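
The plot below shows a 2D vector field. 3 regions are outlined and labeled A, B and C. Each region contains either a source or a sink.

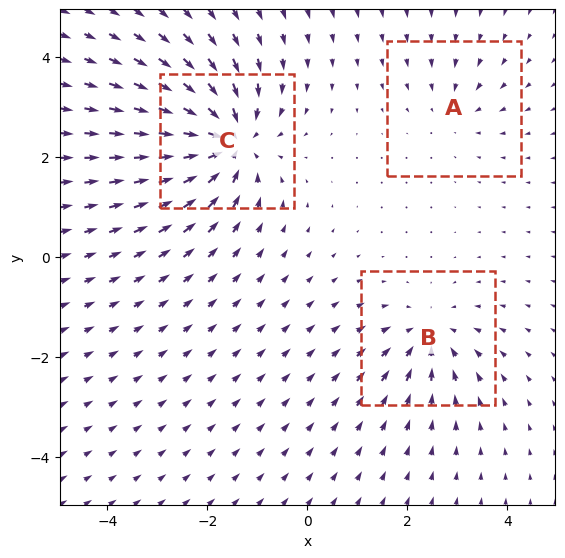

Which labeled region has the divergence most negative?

Divergence at each region's feature centre — A: about -2, B: about -3, C: about -6. Region C is most negative.

C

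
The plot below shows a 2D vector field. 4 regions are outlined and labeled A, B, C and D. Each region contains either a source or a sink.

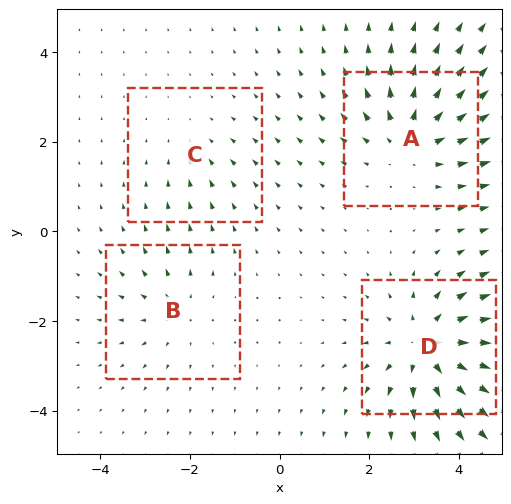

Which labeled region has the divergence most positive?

D

Divergence at each region's feature centre — A: about +5, B: about +3, C: about -2, D: about +6. Region D is most positive.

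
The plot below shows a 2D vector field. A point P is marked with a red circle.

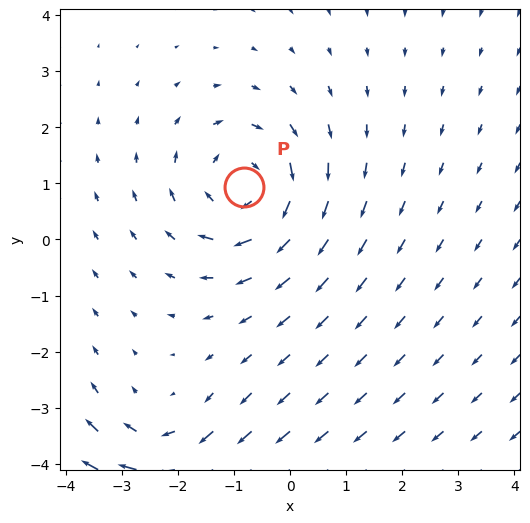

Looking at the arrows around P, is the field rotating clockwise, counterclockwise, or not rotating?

Near P at (-0.8, 0.9) the arrows circulate clockwise. The curl (z-component) there is about -4; negative curl means clockwise rotation.

clockwise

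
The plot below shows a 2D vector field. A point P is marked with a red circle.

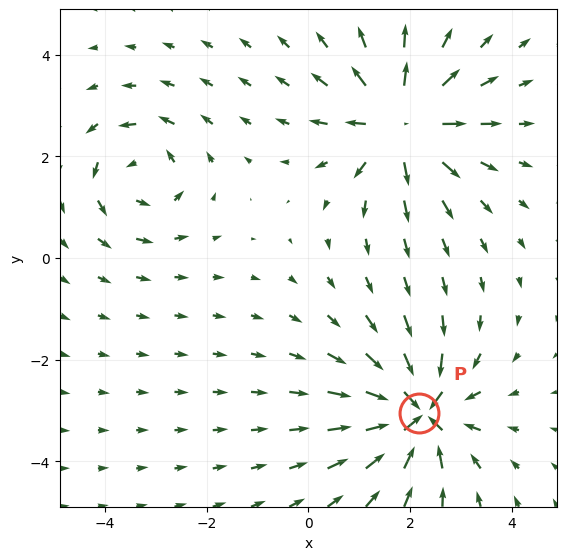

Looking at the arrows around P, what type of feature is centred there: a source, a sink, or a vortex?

sink

At P (2.2, -3.1) the arrows converge inward. Divergence about -6, curl ≈0 — negative divergence with near-zero curl is a sink.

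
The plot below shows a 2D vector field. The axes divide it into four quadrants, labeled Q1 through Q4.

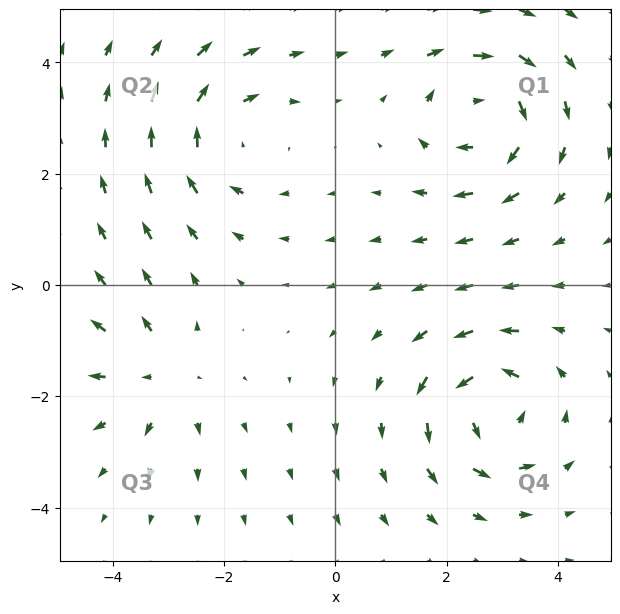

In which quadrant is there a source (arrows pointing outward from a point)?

Q3

The source sits at approximately (-3.1, -1.6), which lies in quadrant Q3. The divergence there is about +3, positive as expected for a source.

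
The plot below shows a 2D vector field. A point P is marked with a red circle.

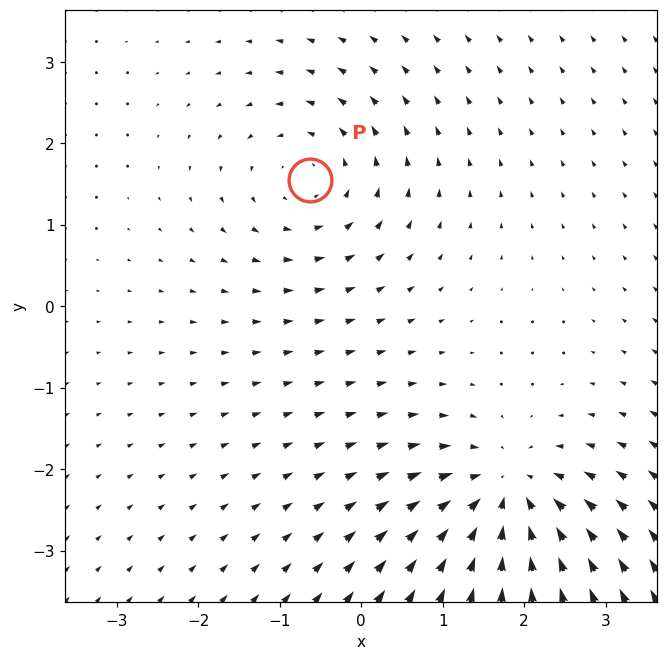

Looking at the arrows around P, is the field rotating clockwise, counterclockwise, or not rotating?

Near P at (-0.6, 1.6) the arrows circulate counterclockwise. The curl (z-component) there is about +3; positive curl means counterclockwise rotation.

counterclockwise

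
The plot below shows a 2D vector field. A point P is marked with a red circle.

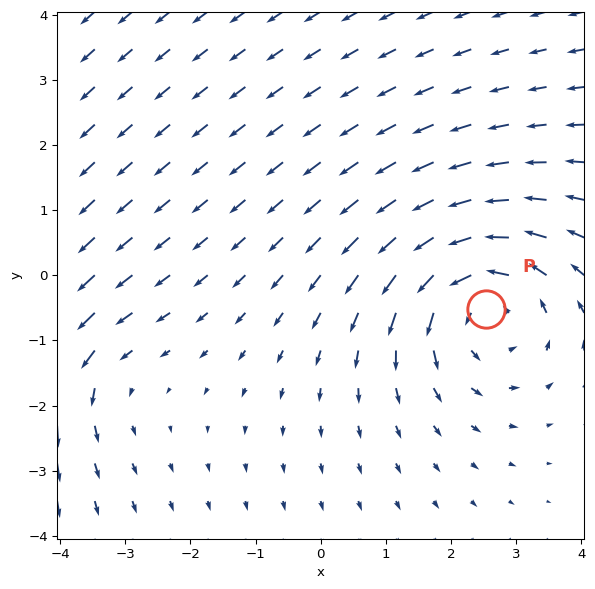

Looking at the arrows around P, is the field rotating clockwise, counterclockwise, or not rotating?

Near P at (2.5, -0.5) the arrows circulate counterclockwise. The curl (z-component) there is about +4; positive curl means counterclockwise rotation.

counterclockwise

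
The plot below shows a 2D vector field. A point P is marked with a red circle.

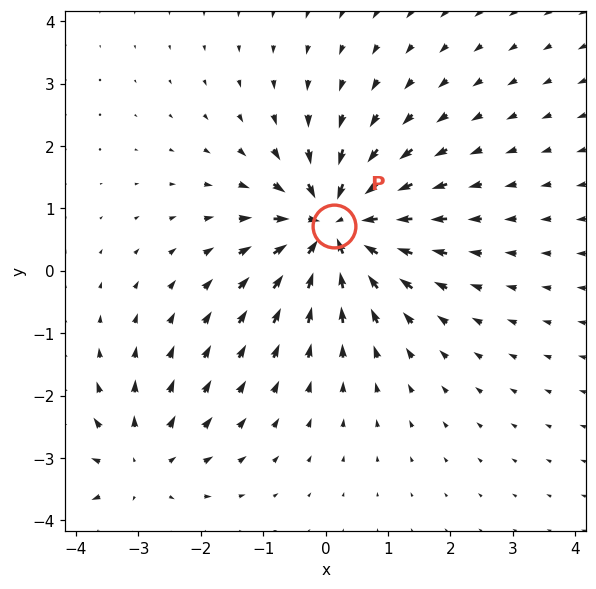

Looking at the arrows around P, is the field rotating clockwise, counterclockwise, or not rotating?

Near P at (0.1, 0.7) the arrows show no circulation. The curl there is ≈0.

not rotating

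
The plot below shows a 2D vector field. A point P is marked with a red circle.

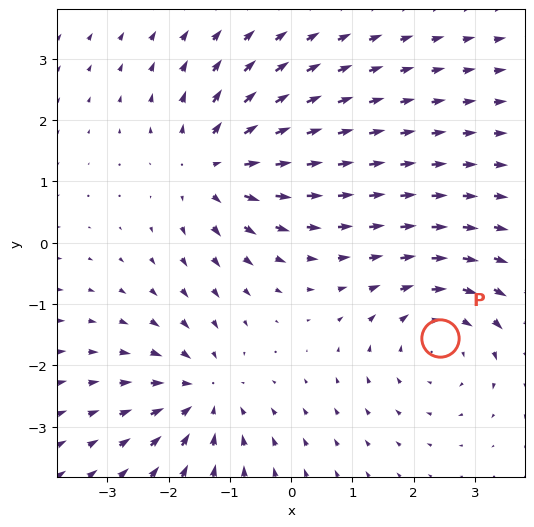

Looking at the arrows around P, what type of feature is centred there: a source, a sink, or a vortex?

At P (2.4, -1.5) the arrows circulate clockwise. Divergence ≈0, curl about -3 — near-zero divergence with nonzero curl is a vortex.

vortex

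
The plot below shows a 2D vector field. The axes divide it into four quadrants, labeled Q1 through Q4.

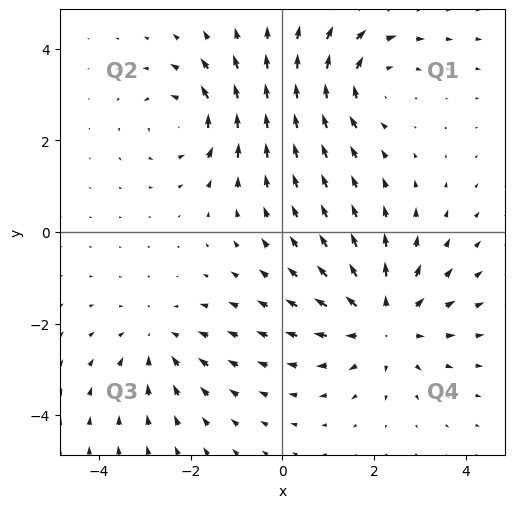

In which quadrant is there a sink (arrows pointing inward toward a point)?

Q3

The sink sits at approximately (-2.7, -2.4), which lies in quadrant Q3. The divergence there is about -3, negative as expected for a sink.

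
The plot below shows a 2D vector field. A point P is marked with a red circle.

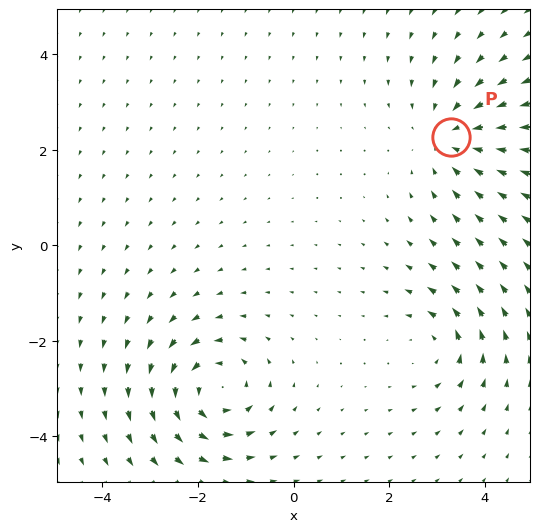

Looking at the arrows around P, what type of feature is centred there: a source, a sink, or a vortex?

sink

At P (3.3, 2.3) the arrows converge inward. Divergence about -3, curl ≈0 — negative divergence with near-zero curl is a sink.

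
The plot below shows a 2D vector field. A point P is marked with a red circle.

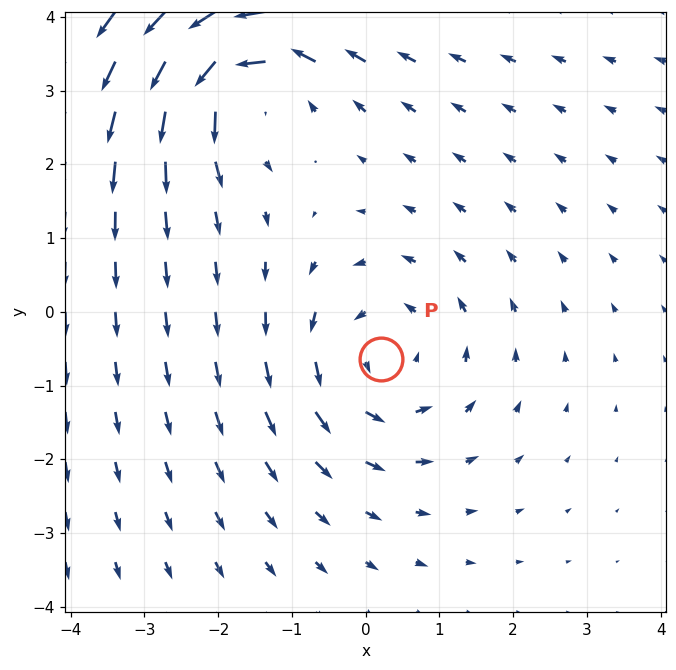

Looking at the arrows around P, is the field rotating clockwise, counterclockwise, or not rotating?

counterclockwise

Near P at (0.2, -0.6) the arrows circulate counterclockwise. The curl (z-component) there is about +2; positive curl means counterclockwise rotation.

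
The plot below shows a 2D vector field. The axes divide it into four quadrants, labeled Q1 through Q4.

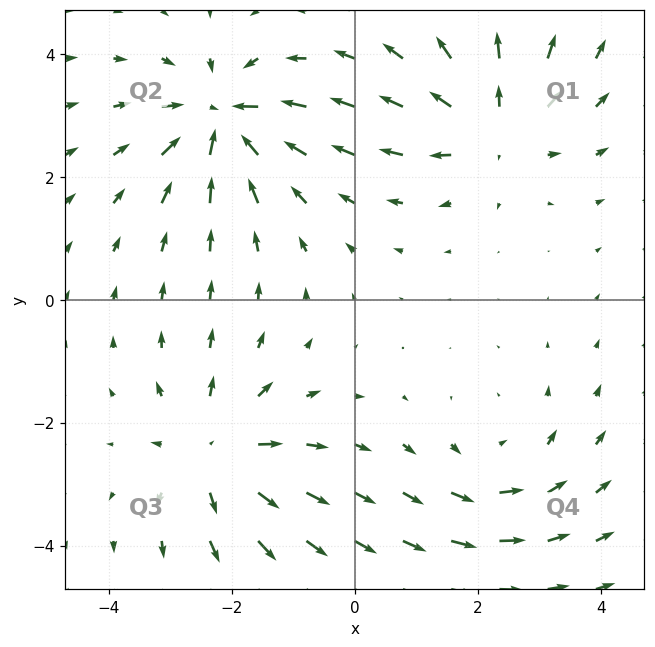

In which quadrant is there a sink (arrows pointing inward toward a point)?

The sink sits at approximately (-2.1, 2.9), which lies in quadrant Q2. The divergence there is about -7, negative as expected for a sink.

Q2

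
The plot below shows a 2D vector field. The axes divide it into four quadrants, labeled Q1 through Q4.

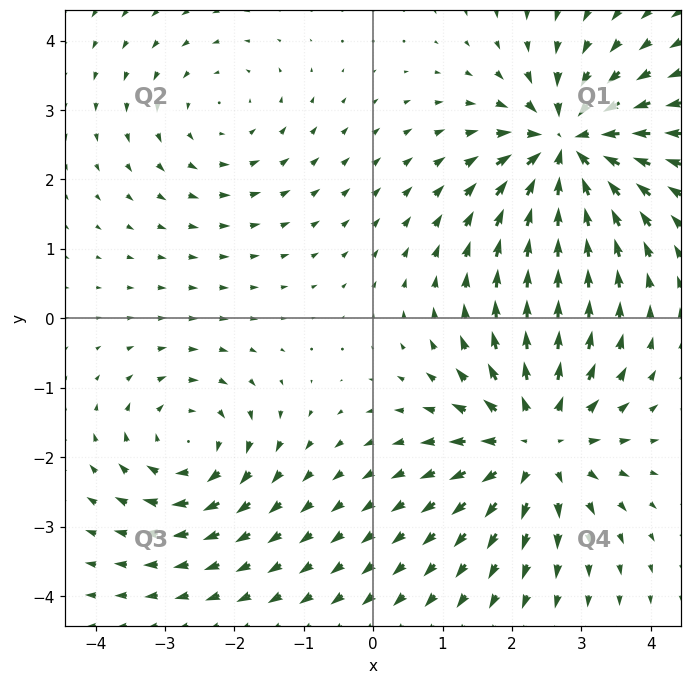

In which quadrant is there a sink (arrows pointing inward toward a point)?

Q1

The sink sits at approximately (2.8, 2.5), which lies in quadrant Q1. The divergence there is about -7, negative as expected for a sink.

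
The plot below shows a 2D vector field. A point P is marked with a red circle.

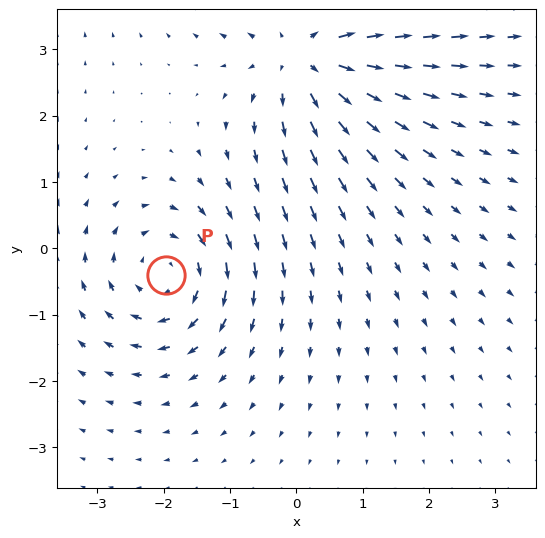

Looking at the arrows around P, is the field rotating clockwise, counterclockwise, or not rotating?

Near P at (-2.0, -0.4) the arrows circulate clockwise. The curl (z-component) there is about -3; negative curl means clockwise rotation.

clockwise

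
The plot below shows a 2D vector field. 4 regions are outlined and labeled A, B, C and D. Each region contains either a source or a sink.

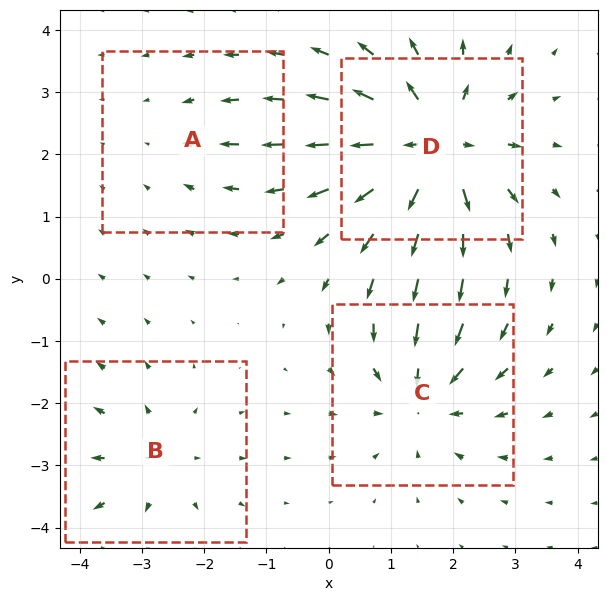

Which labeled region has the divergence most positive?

Divergence at each region's feature centre — A: about -2, B: about +3, C: about -5, D: about +7. Region D is most positive.

D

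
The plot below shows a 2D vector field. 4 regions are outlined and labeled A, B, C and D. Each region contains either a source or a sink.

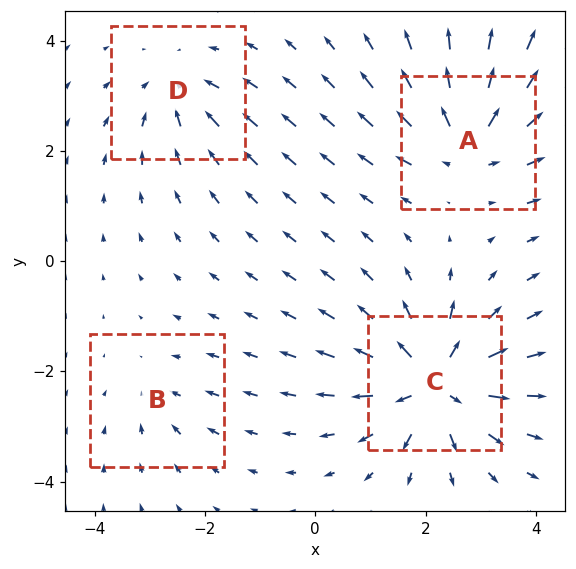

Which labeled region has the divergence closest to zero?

Divergence at each region's feature centre — A: about +6, B: about -2, C: about +8, D: about -4. Region B is closest to zero.

B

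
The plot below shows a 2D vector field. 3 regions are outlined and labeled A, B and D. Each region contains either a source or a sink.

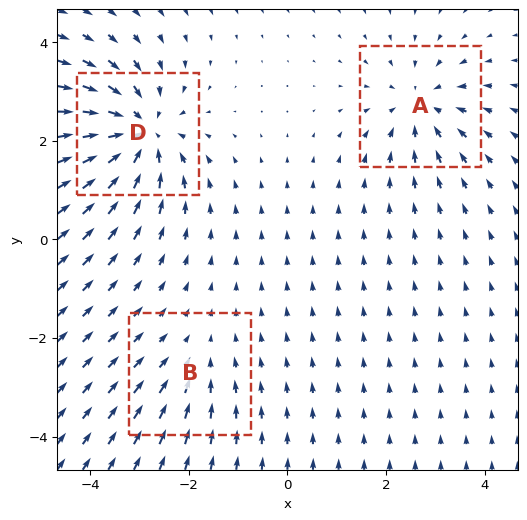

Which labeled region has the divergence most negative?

D

Divergence at each region's feature centre — A: about -3, B: about -2, D: about -5. Region D is most negative.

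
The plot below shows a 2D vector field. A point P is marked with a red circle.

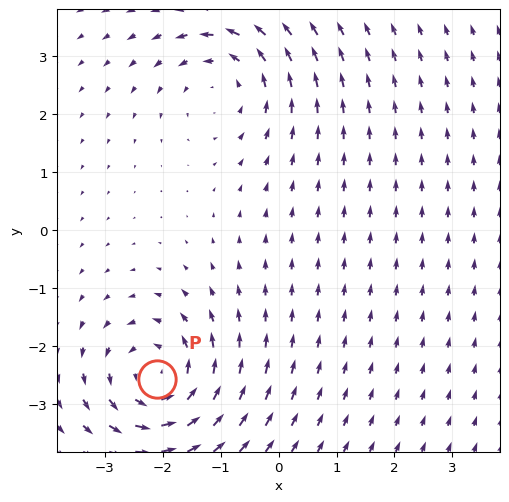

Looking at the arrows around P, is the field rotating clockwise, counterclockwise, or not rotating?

counterclockwise

Near P at (-2.1, -2.6) the arrows circulate counterclockwise. The curl (z-component) there is about +5; positive curl means counterclockwise rotation.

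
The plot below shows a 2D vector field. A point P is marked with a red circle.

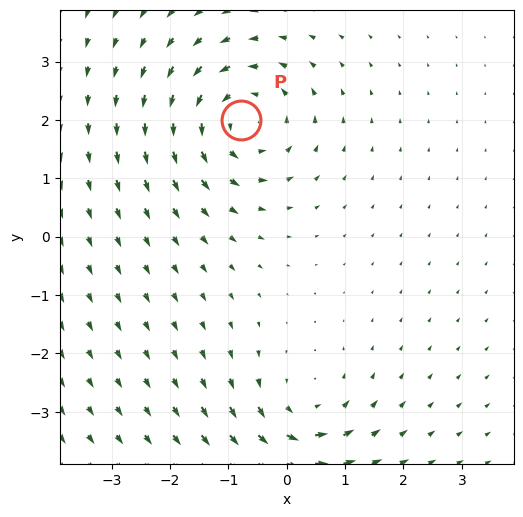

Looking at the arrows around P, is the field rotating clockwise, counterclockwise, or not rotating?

counterclockwise

Near P at (-0.8, 2.0) the arrows circulate counterclockwise. The curl (z-component) there is about +5; positive curl means counterclockwise rotation.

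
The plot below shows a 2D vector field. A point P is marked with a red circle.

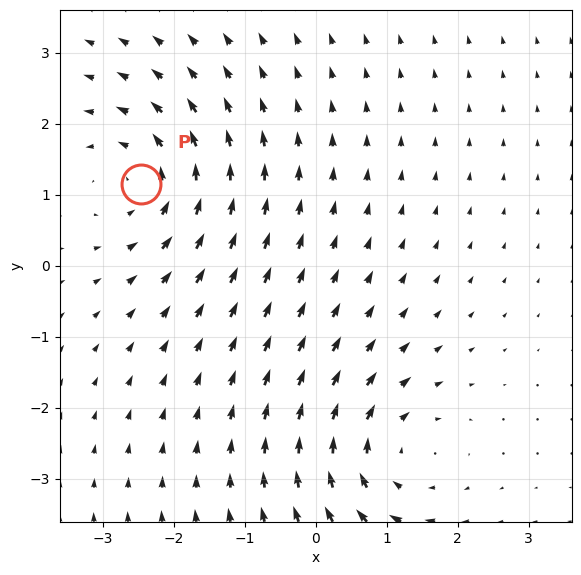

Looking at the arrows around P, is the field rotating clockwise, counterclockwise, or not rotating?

Near P at (-2.5, 1.2) the arrows circulate counterclockwise. The curl (z-component) there is about +4; positive curl means counterclockwise rotation.

counterclockwise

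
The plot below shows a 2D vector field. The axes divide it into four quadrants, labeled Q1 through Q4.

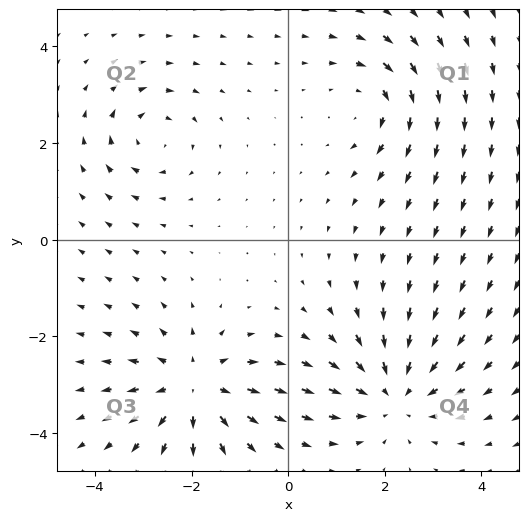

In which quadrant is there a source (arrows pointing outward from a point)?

Q3

The source sits at approximately (-1.9, -3.0), which lies in quadrant Q3. The divergence there is about +4, positive as expected for a source.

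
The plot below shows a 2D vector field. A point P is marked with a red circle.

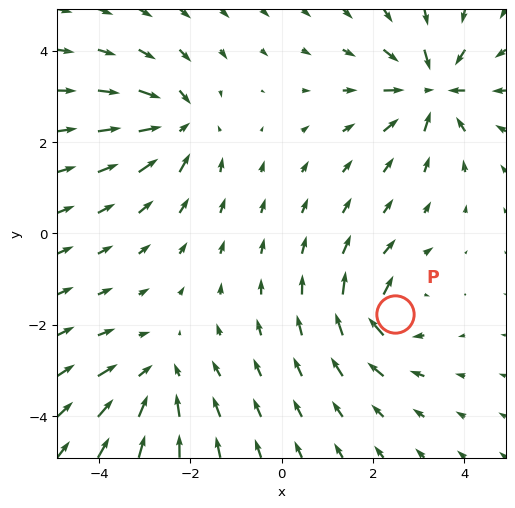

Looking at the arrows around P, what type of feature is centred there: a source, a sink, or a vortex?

At P (2.5, -1.8) the arrows circulate clockwise. Divergence ≈0, curl about -6 — near-zero divergence with nonzero curl is a vortex.

vortex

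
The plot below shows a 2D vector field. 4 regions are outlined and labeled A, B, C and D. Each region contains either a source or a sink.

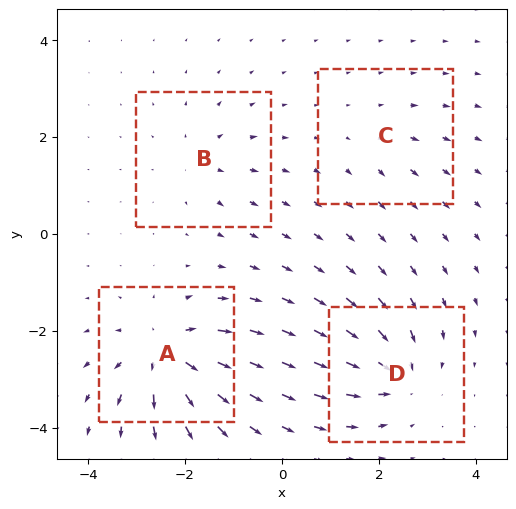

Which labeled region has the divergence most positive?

A

Divergence at each region's feature centre — A: about +7, B: about +4, C: about +2, D: about -6. Region A is most positive.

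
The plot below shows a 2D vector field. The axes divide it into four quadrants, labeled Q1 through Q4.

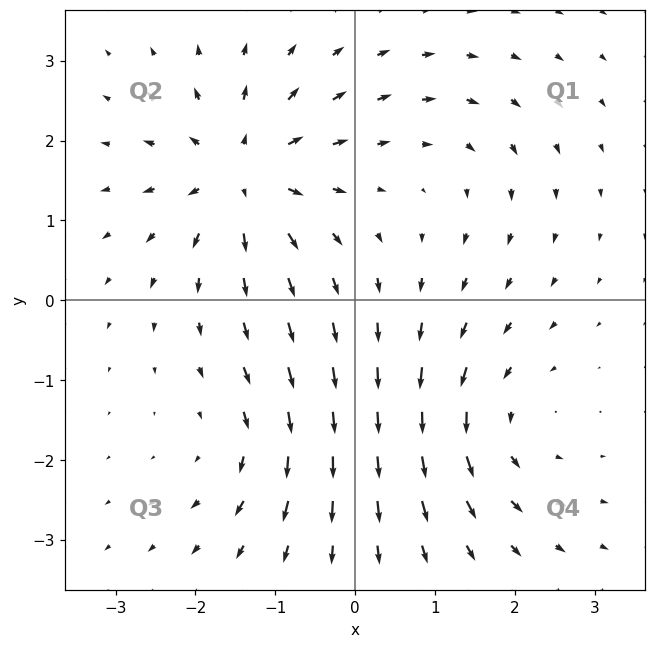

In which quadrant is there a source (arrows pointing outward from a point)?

The source sits at approximately (-1.4, 1.6), which lies in quadrant Q2. The divergence there is about +7, positive as expected for a source.

Q2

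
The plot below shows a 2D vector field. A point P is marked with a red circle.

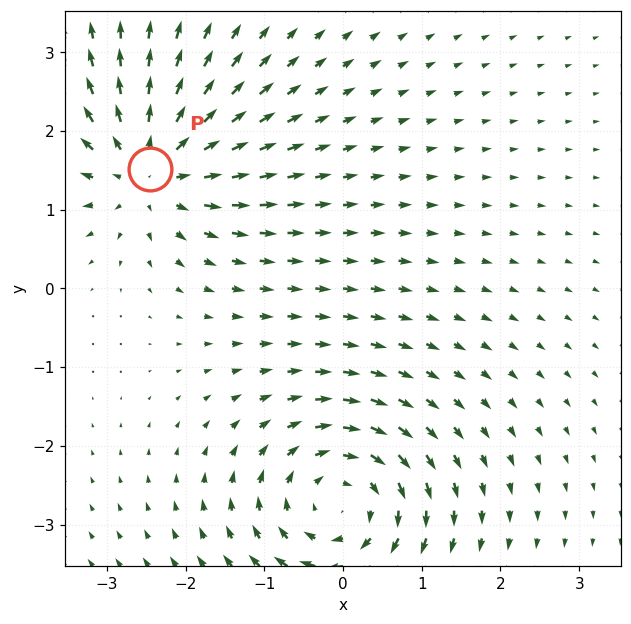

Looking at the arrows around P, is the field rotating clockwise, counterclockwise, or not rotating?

not rotating

Near P at (-2.5, 1.5) the arrows show no circulation. The curl there is ≈0.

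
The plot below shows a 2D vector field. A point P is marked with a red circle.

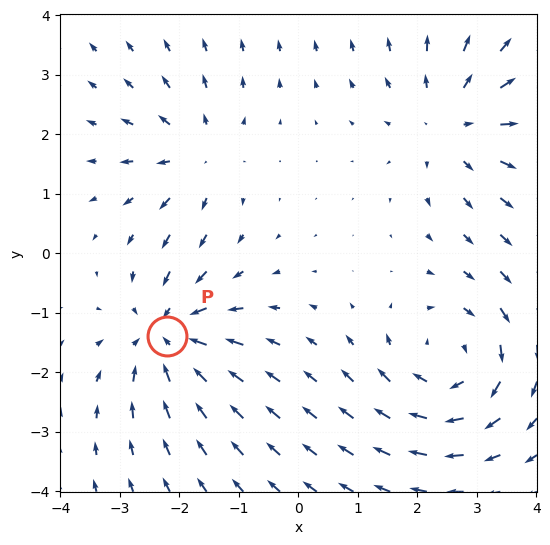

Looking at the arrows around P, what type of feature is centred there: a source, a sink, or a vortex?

At P (-2.2, -1.4) the arrows converge inward. Divergence about -5, curl ≈0 — negative divergence with near-zero curl is a sink.

sink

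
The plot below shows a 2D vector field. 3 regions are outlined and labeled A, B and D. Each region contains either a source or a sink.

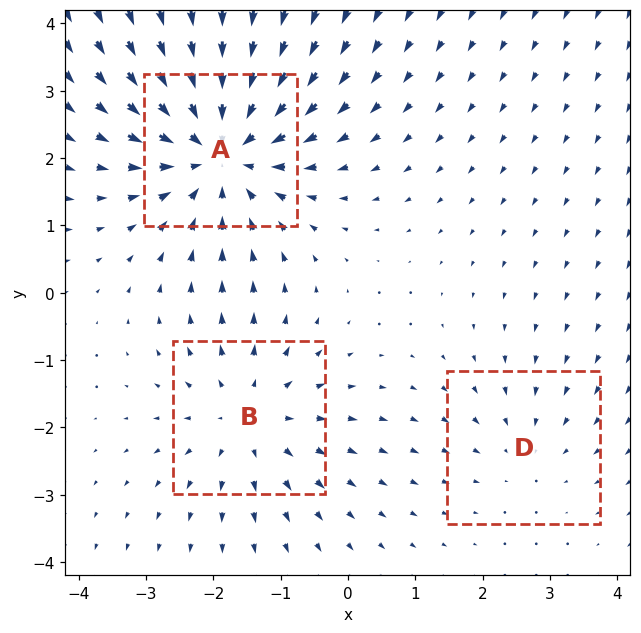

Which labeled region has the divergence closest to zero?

Divergence at each region's feature centre — A: about -5, B: about +3, D: about -2. Region D is closest to zero.

D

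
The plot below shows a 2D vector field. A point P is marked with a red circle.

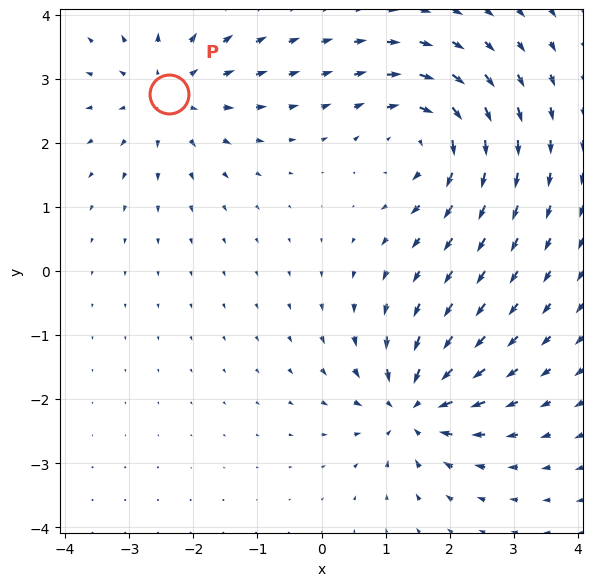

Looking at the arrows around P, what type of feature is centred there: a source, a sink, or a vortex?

At P (-2.4, 2.8) the arrows spread outward. Divergence about +4, curl ≈0 — positive divergence with near-zero curl is a source.

source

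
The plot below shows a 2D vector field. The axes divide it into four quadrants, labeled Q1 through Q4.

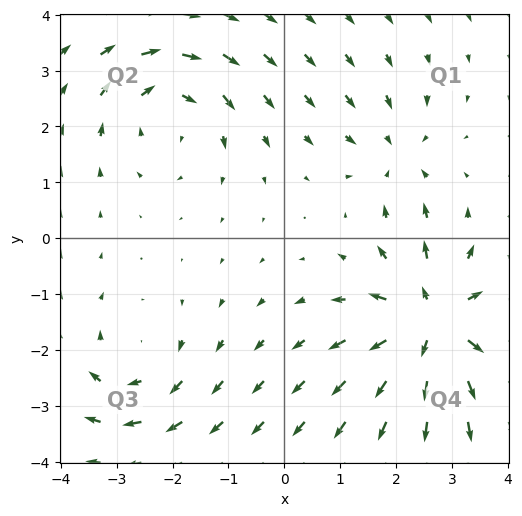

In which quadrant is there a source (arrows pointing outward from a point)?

Q4

The source sits at approximately (2.7, -1.5), which lies in quadrant Q4. The divergence there is about +6, positive as expected for a source.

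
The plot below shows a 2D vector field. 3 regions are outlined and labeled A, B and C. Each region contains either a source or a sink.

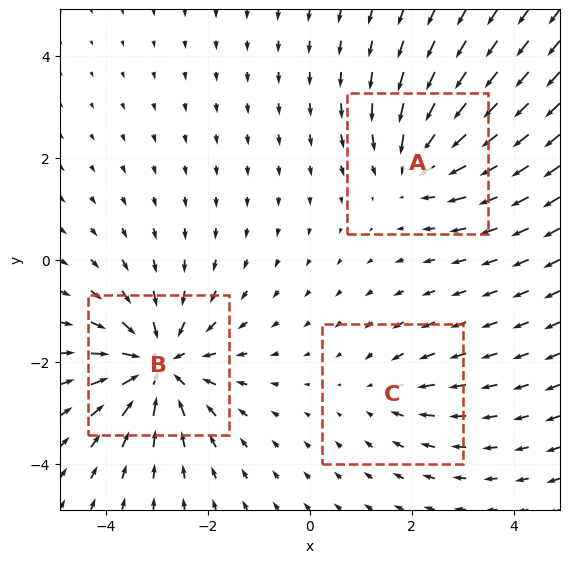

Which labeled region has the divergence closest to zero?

Divergence at each region's feature centre — A: about -3, B: about -5, C: about -2. Region C is closest to zero.

C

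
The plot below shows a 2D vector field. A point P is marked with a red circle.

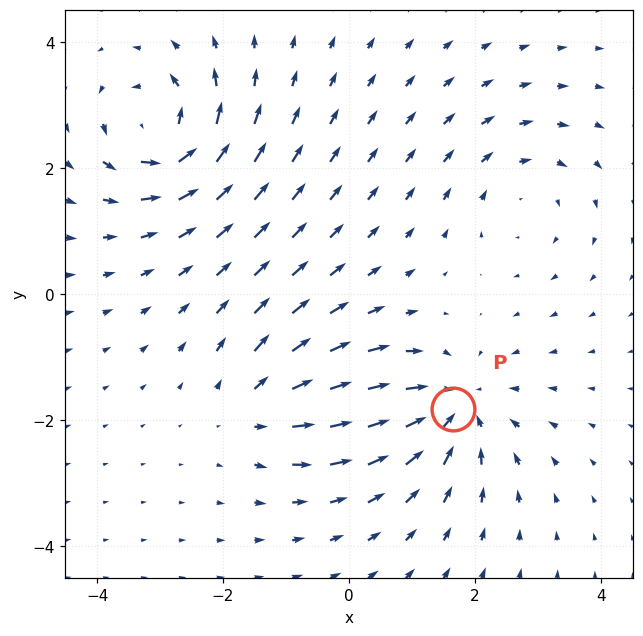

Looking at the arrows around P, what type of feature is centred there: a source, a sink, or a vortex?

sink

At P (1.6, -1.8) the arrows converge inward. Divergence about -5, curl ≈0 — negative divergence with near-zero curl is a sink.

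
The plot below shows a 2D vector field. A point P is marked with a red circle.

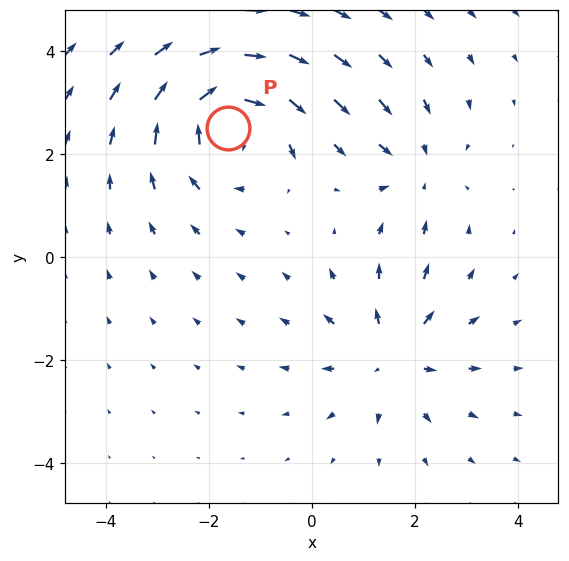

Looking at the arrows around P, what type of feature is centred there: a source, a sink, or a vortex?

vortex

At P (-1.6, 2.5) the arrows circulate clockwise. Divergence ≈0, curl about -5 — near-zero divergence with nonzero curl is a vortex.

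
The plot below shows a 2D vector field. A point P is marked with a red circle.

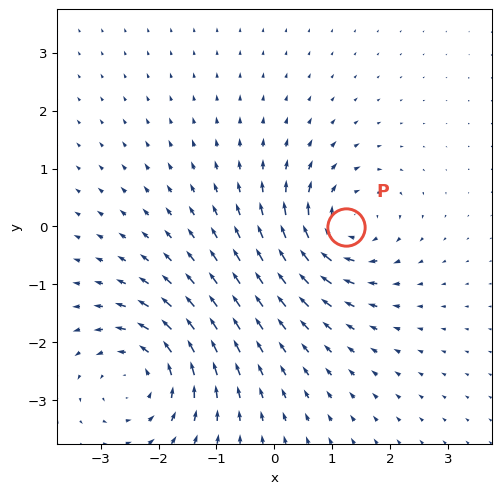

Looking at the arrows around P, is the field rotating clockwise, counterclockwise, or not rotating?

clockwise

Near P at (1.2, -0.0) the arrows circulate clockwise. The curl (z-component) there is about -6; negative curl means clockwise rotation.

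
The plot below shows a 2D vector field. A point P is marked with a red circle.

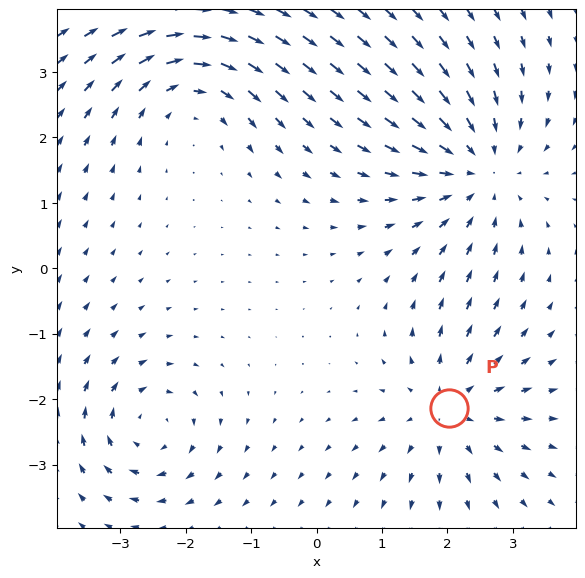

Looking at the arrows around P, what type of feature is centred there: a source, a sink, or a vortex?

source

At P (2.0, -2.1) the arrows spread outward. Divergence about +4, curl ≈0 — positive divergence with near-zero curl is a source.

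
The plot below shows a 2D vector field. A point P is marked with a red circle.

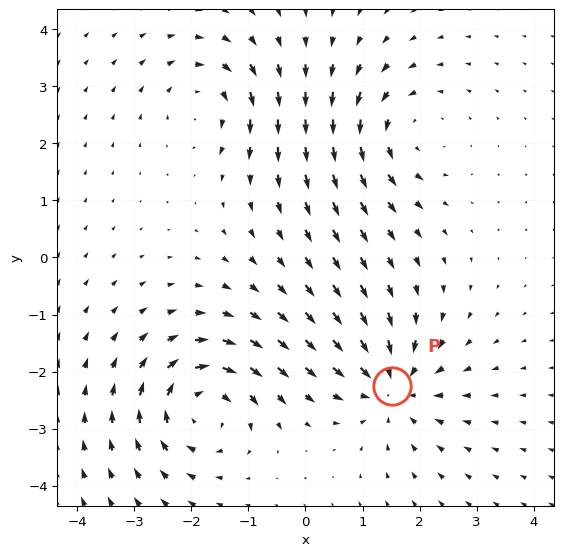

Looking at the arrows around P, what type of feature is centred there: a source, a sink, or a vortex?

sink

At P (1.5, -2.3) the arrows converge inward. Divergence about -4, curl ≈0 — negative divergence with near-zero curl is a sink.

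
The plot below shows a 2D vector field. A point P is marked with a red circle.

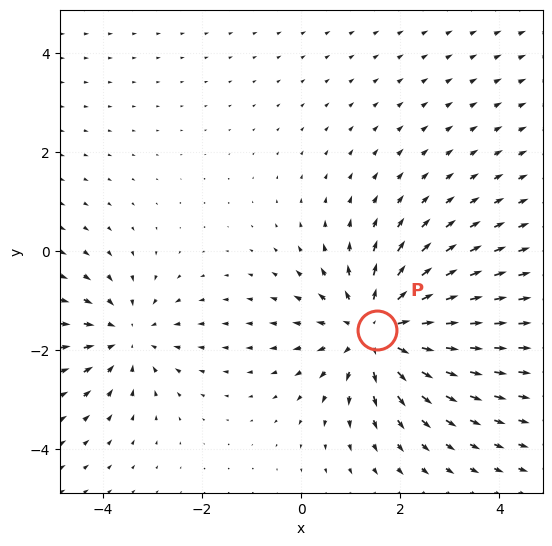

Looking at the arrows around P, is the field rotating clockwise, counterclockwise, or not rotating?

Near P at (1.5, -1.6) the arrows show no circulation. The curl there is ≈0.

not rotating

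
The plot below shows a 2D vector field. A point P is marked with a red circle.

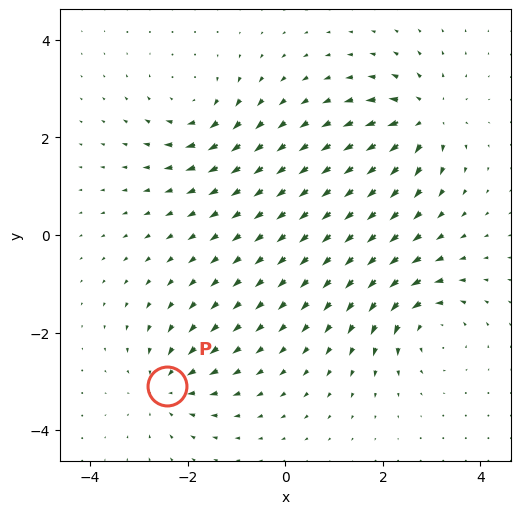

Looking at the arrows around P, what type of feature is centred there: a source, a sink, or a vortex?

At P (-2.4, -3.1) the arrows converge inward. Divergence about -4, curl ≈0 — negative divergence with near-zero curl is a sink.

sink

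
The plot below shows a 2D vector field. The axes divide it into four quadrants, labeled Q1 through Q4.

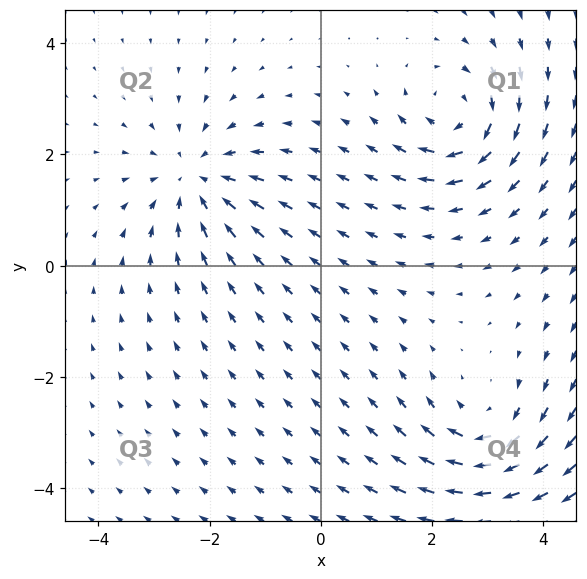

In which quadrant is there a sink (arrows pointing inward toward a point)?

Q2

The sink sits at approximately (-2.2, 1.6), which lies in quadrant Q2. The divergence there is about -5, negative as expected for a sink.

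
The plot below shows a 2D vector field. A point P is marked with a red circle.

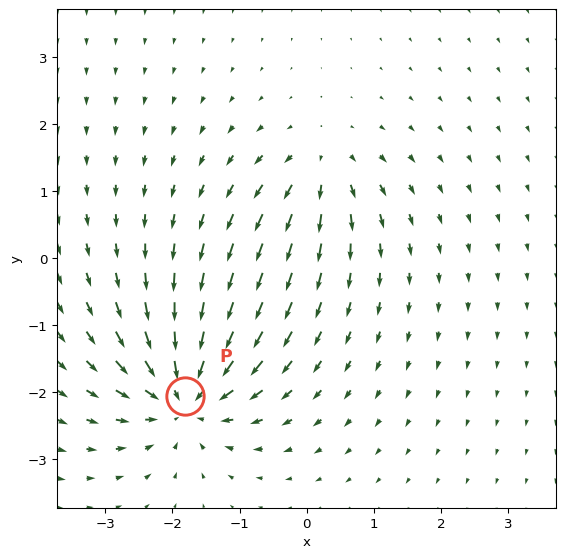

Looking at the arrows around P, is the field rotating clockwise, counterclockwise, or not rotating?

Near P at (-1.8, -2.1) the arrows show no circulation. The curl there is ≈0.

not rotating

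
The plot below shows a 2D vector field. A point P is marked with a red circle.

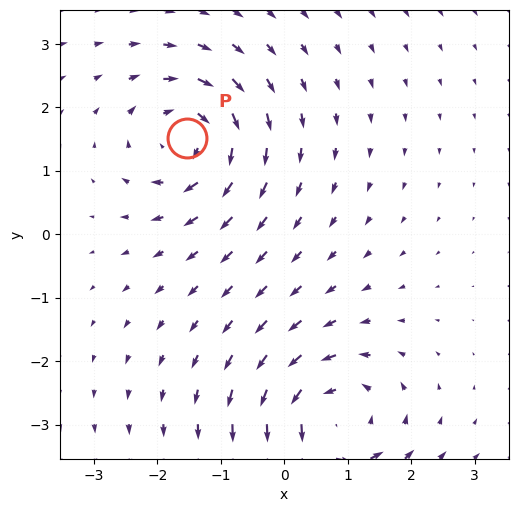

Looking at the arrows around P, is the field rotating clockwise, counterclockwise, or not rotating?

Near P at (-1.5, 1.5) the arrows circulate clockwise. The curl (z-component) there is about -4; negative curl means clockwise rotation.

clockwise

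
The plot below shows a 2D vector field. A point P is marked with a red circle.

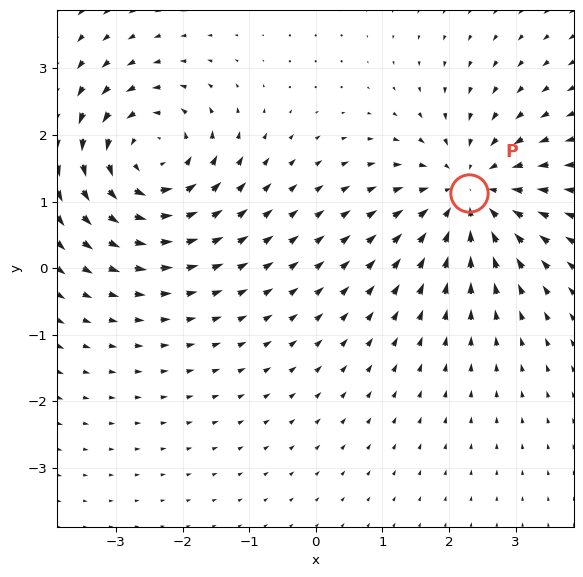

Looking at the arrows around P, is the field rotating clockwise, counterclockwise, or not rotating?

Near P at (2.3, 1.1) the arrows show no circulation. The curl there is ≈0.

not rotating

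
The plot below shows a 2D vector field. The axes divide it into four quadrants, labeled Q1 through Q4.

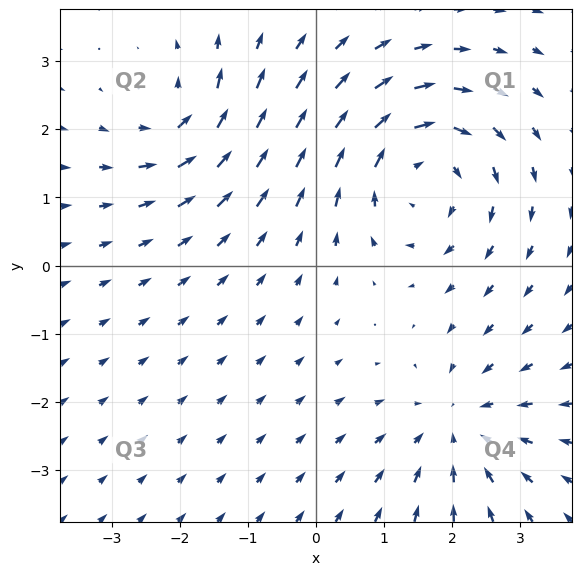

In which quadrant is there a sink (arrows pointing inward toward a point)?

Q4

The sink sits at approximately (2.1, -2.4), which lies in quadrant Q4. The divergence there is about -3, negative as expected for a sink.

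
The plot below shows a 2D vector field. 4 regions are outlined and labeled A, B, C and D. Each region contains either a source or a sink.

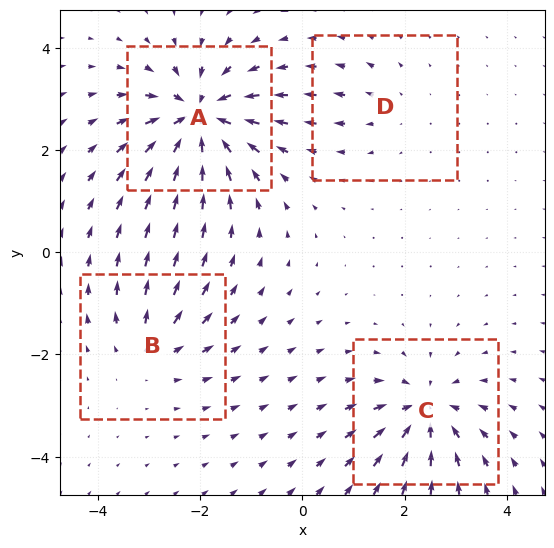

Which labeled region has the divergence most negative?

A

Divergence at each region's feature centre — A: about -8, B: about +4, C: about -6, D: about +2. Region A is most negative.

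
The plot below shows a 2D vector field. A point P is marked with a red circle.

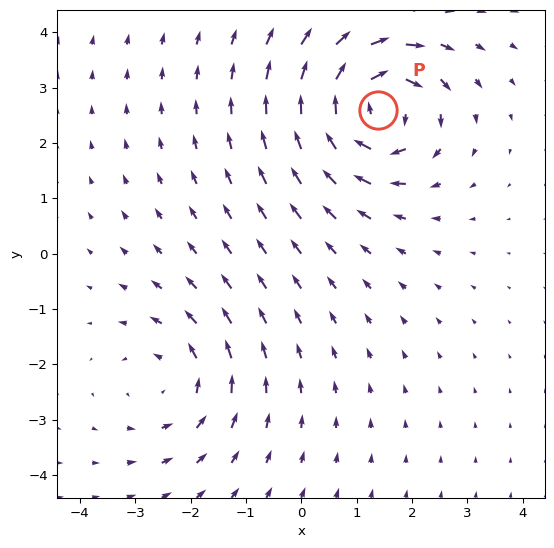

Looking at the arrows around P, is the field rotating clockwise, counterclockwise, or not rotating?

clockwise

Near P at (1.4, 2.6) the arrows circulate clockwise. The curl (z-component) there is about -6; negative curl means clockwise rotation.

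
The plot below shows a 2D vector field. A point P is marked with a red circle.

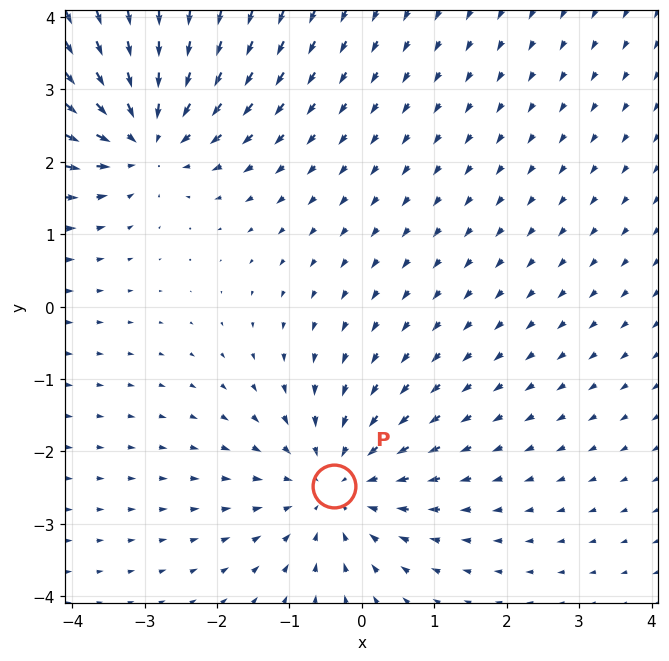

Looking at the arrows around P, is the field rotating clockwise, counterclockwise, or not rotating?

not rotating

Near P at (-0.4, -2.5) the arrows show no circulation. The curl there is ≈0.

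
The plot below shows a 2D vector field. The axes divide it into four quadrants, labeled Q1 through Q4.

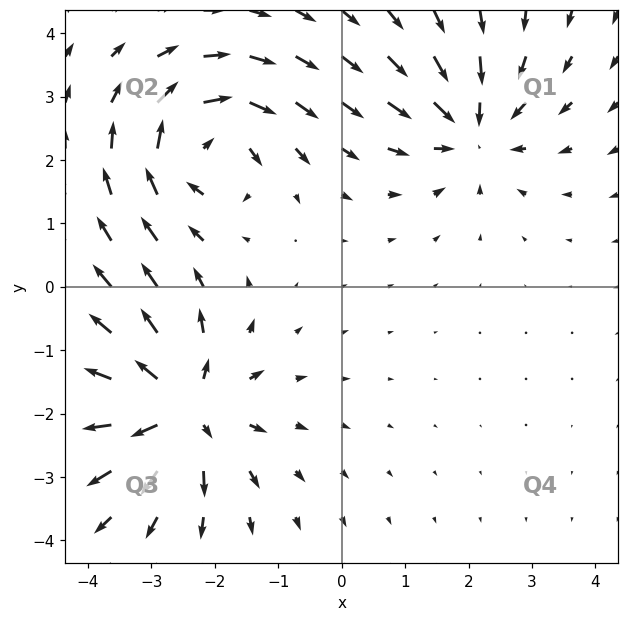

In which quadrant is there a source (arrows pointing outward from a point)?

Q3

The source sits at approximately (-2.5, -1.9), which lies in quadrant Q3. The divergence there is about +5, positive as expected for a source.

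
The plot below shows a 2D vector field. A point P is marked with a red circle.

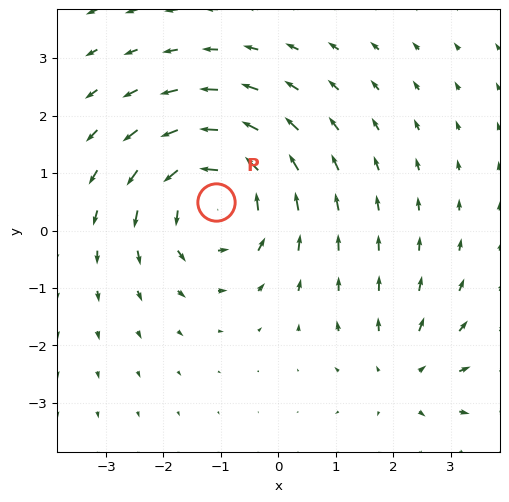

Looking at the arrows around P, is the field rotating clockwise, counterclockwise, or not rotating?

counterclockwise

Near P at (-1.1, 0.5) the arrows circulate counterclockwise. The curl (z-component) there is about +4; positive curl means counterclockwise rotation.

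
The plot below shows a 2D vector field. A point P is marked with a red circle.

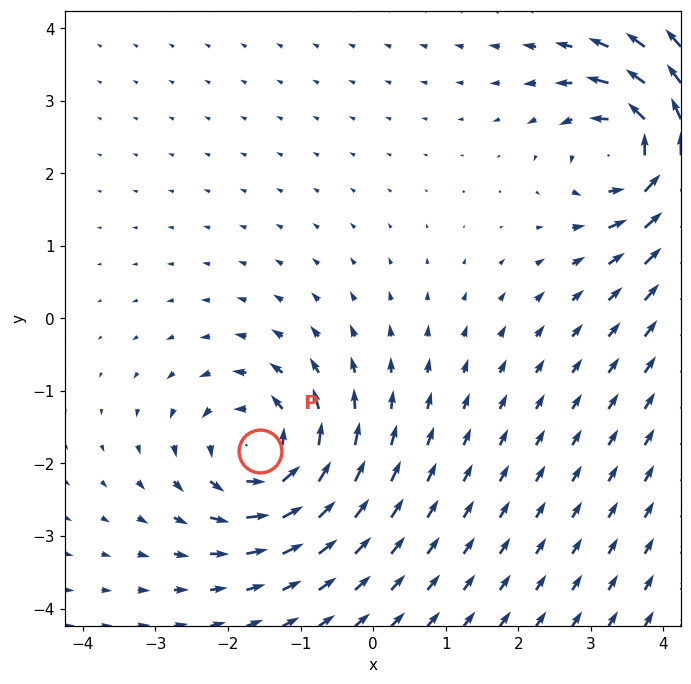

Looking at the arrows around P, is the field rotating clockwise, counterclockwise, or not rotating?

Near P at (-1.6, -1.8) the arrows circulate counterclockwise. The curl (z-component) there is about +5; positive curl means counterclockwise rotation.

counterclockwise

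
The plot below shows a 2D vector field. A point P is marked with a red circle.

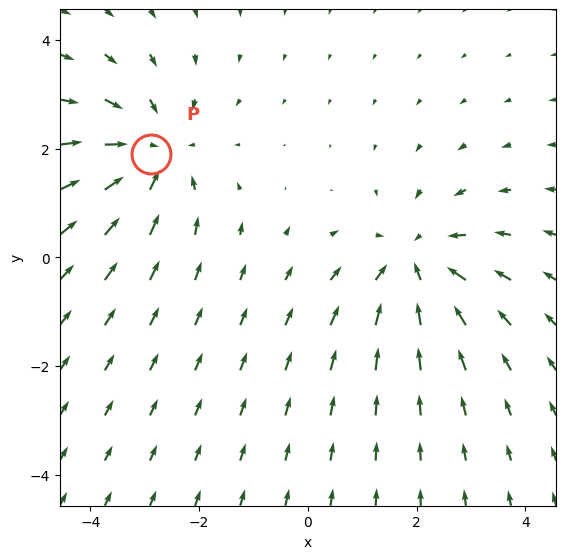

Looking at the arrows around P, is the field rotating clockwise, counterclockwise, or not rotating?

not rotating

Near P at (-2.9, 1.9) the arrows show no circulation. The curl there is ≈0.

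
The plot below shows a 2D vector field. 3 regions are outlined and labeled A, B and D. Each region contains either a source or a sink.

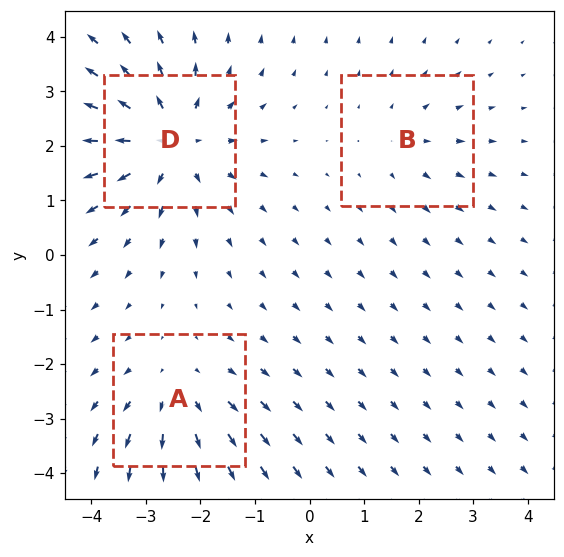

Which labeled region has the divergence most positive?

Divergence at each region's feature centre — A: about +3, B: about +2, D: about +5. Region D is most positive.

D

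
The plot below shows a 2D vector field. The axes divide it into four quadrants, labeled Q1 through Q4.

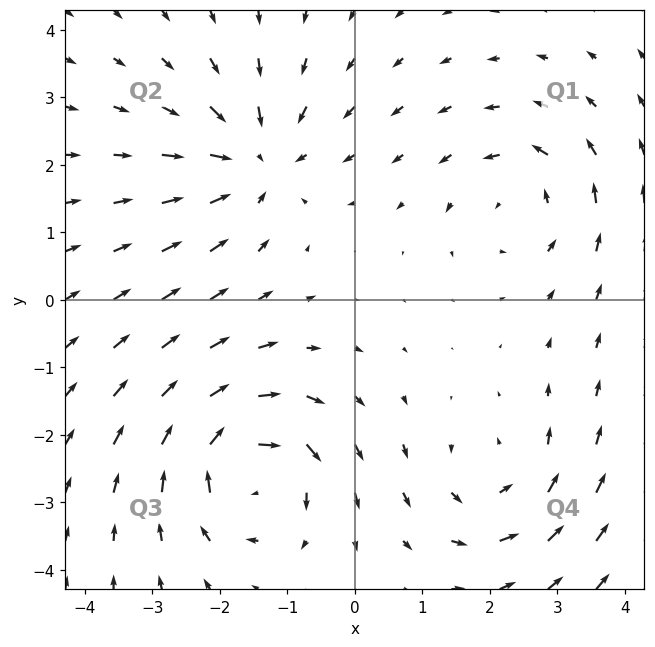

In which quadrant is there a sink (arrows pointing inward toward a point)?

Q2

The sink sits at approximately (-1.4, 2.1), which lies in quadrant Q2. The divergence there is about -4, negative as expected for a sink.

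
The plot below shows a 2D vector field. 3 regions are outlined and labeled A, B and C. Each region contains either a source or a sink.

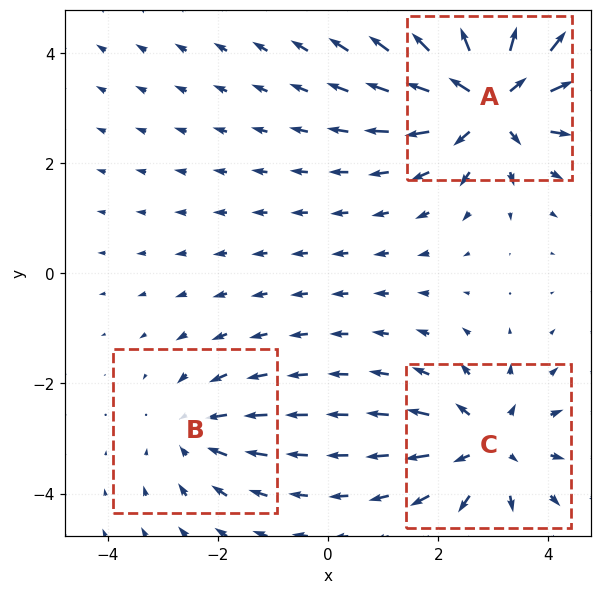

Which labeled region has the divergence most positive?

A

Divergence at each region's feature centre — A: about +5, B: about -2, C: about +3. Region A is most positive.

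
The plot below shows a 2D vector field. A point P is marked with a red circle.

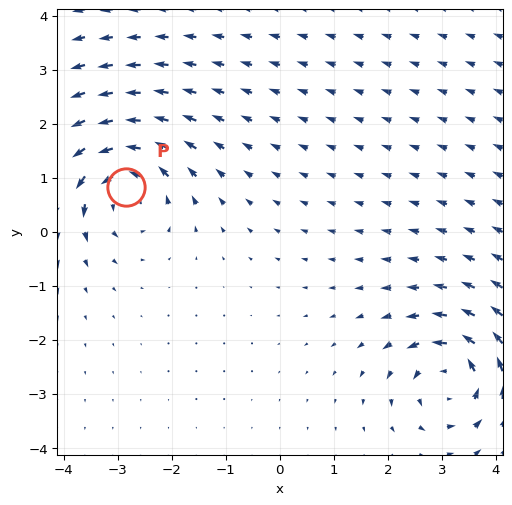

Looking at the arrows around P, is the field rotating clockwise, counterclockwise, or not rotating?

Near P at (-2.9, 0.8) the arrows circulate counterclockwise. The curl (z-component) there is about +6; positive curl means counterclockwise rotation.

counterclockwise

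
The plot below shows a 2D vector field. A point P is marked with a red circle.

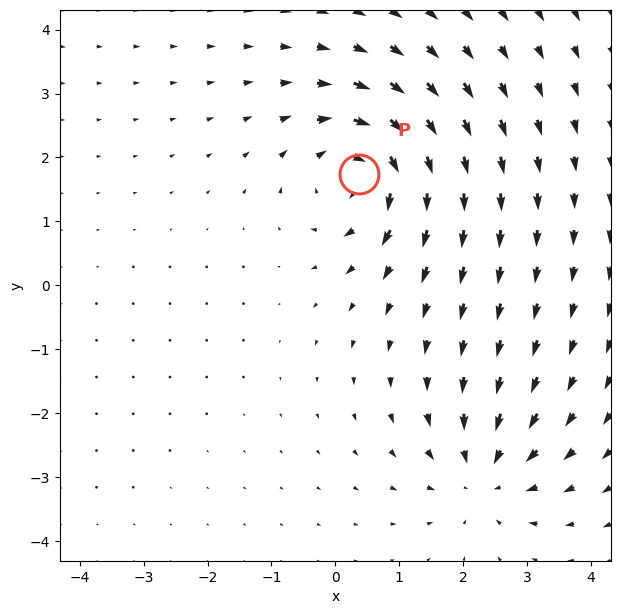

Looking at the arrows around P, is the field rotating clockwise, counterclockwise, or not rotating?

Near P at (0.4, 1.7) the arrows circulate clockwise. The curl (z-component) there is about -5; negative curl means clockwise rotation.

clockwise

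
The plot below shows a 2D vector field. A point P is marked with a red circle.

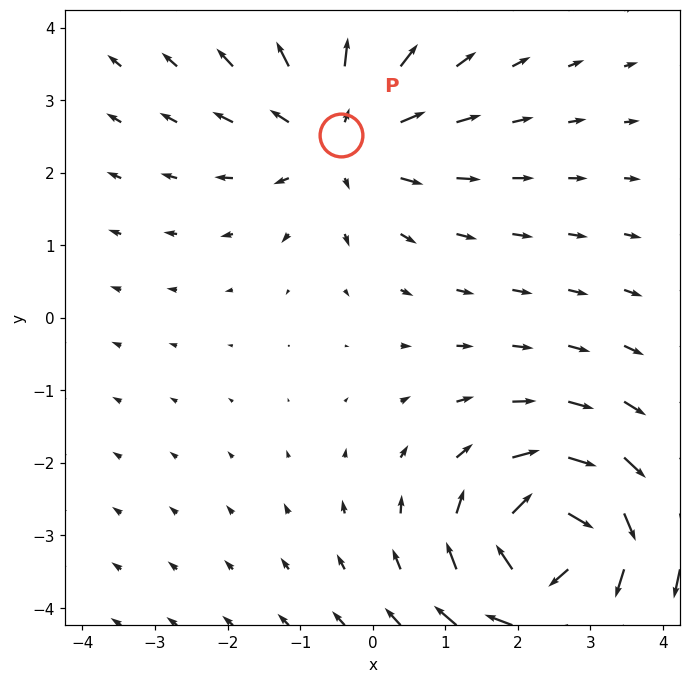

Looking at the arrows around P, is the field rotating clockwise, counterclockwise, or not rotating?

not rotating

Near P at (-0.4, 2.5) the arrows show no circulation. The curl there is ≈0.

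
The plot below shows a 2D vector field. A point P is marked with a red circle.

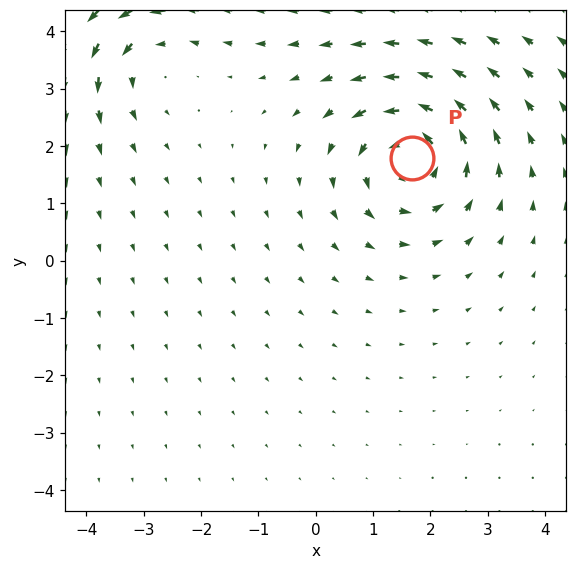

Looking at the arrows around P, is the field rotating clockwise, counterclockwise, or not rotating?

counterclockwise

Near P at (1.7, 1.8) the arrows circulate counterclockwise. The curl (z-component) there is about +5; positive curl means counterclockwise rotation.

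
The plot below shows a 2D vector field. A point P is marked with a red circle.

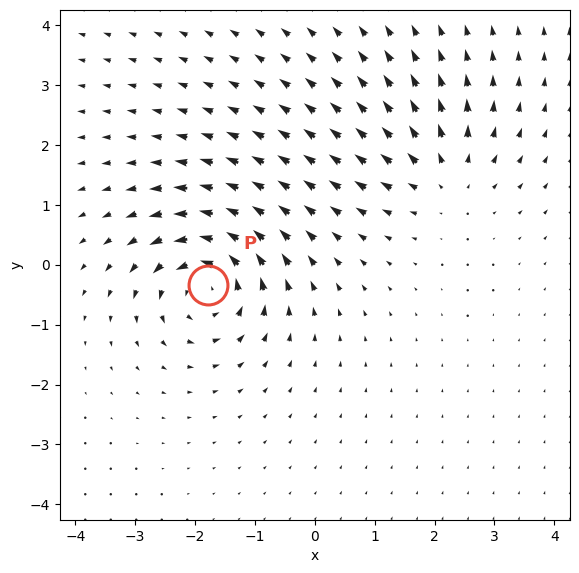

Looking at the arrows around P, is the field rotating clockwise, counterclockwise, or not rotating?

counterclockwise

Near P at (-1.8, -0.3) the arrows circulate counterclockwise. The curl (z-component) there is about +6; positive curl means counterclockwise rotation.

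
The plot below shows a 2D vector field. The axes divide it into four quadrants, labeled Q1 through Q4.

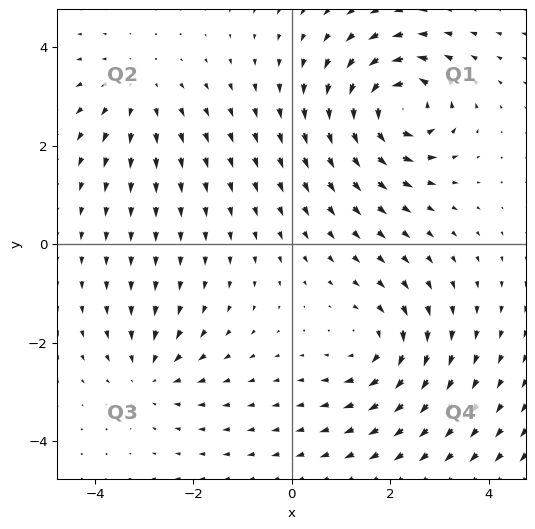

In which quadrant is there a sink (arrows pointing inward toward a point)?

Q3

The sink sits at approximately (-2.9, -2.6), which lies in quadrant Q3. The divergence there is about -3, negative as expected for a sink.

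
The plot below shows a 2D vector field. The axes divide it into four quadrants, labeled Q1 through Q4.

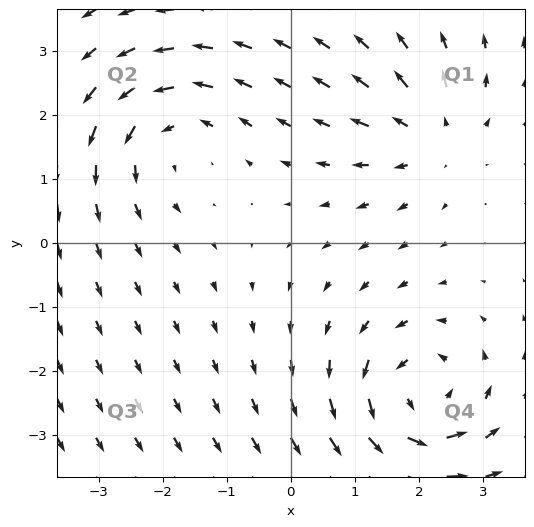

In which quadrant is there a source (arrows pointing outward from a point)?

Q1

The source sits at approximately (2.2, 1.7), which lies in quadrant Q1. The divergence there is about +4, positive as expected for a source.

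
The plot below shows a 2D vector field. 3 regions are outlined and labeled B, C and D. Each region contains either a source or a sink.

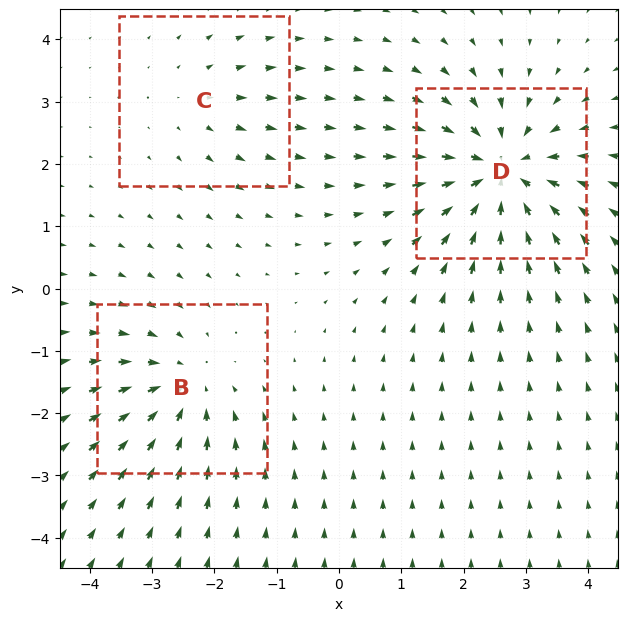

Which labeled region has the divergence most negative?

D

Divergence at each region's feature centre — B: about -4, C: about +2, D: about -5. Region D is most negative.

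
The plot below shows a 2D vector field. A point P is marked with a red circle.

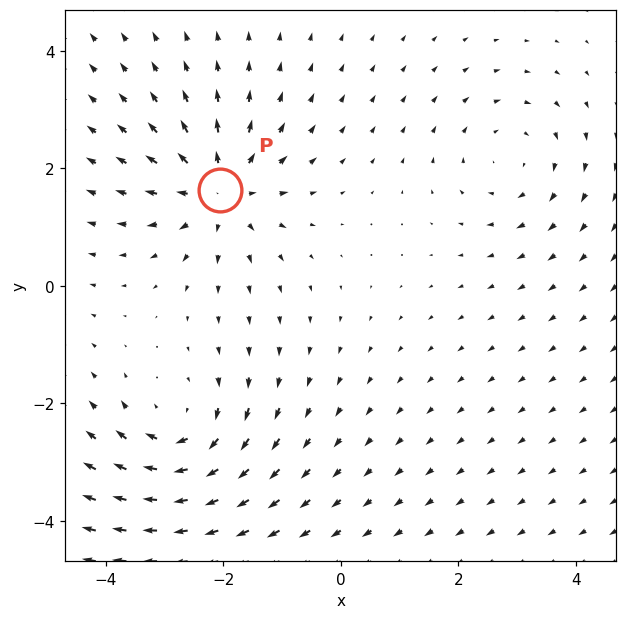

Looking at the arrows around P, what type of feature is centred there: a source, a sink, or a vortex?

source

At P (-2.1, 1.6) the arrows spread outward. Divergence about +5, curl ≈0 — positive divergence with near-zero curl is a source.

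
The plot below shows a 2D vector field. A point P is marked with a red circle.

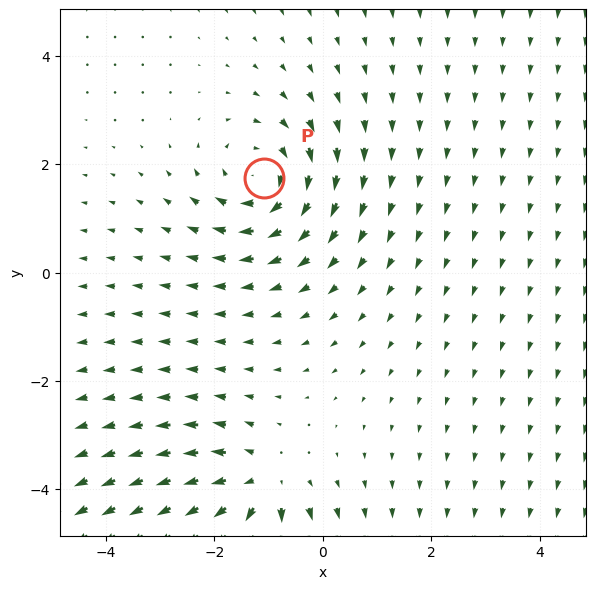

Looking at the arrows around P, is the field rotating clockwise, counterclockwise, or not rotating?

Near P at (-1.1, 1.7) the arrows circulate clockwise. The curl (z-component) there is about -4; negative curl means clockwise rotation.

clockwise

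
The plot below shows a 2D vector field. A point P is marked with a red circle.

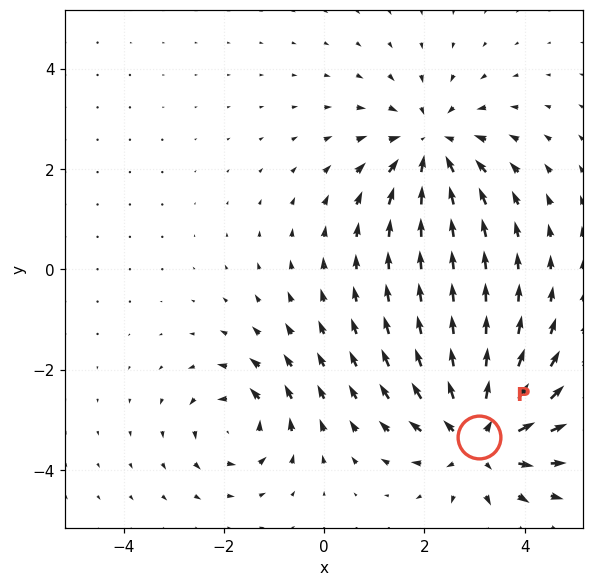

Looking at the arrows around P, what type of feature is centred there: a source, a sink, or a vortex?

At P (3.1, -3.3) the arrows spread outward. Divergence about +5, curl ≈0 — positive divergence with near-zero curl is a source.

source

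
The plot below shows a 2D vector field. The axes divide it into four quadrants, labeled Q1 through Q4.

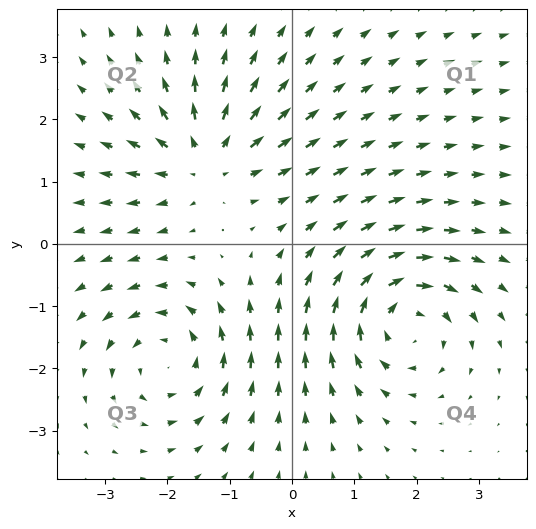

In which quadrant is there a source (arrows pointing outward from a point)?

Q2

The source sits at approximately (-1.4, 1.4), which lies in quadrant Q2. The divergence there is about +5, positive as expected for a source.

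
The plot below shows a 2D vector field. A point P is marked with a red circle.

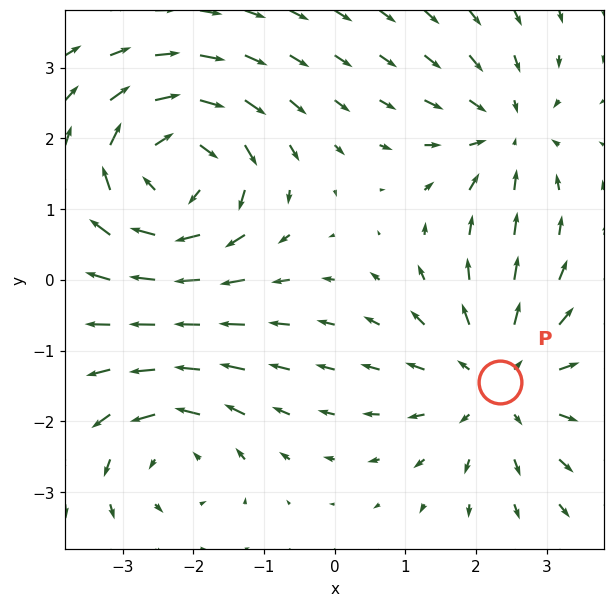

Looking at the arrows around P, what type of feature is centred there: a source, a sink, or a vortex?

source

At P (2.3, -1.5) the arrows spread outward. Divergence about +3, curl ≈0 — positive divergence with near-zero curl is a source.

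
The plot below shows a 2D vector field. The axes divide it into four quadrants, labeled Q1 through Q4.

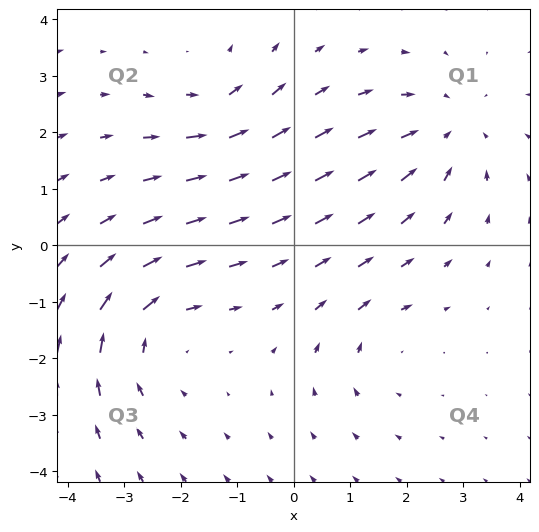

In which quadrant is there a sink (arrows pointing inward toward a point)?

Q1

The sink sits at approximately (2.7, 2.0), which lies in quadrant Q1. The divergence there is about -3, negative as expected for a sink.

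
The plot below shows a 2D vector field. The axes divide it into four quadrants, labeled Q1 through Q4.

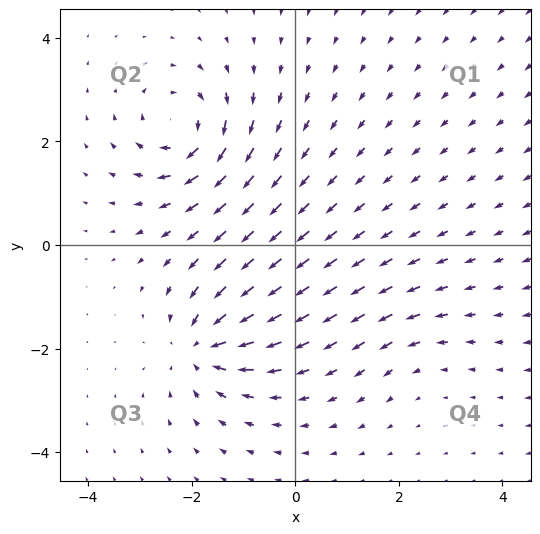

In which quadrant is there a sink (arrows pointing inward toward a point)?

Q3

The sink sits at approximately (-1.8, -2.0), which lies in quadrant Q3. The divergence there is about -6, negative as expected for a sink.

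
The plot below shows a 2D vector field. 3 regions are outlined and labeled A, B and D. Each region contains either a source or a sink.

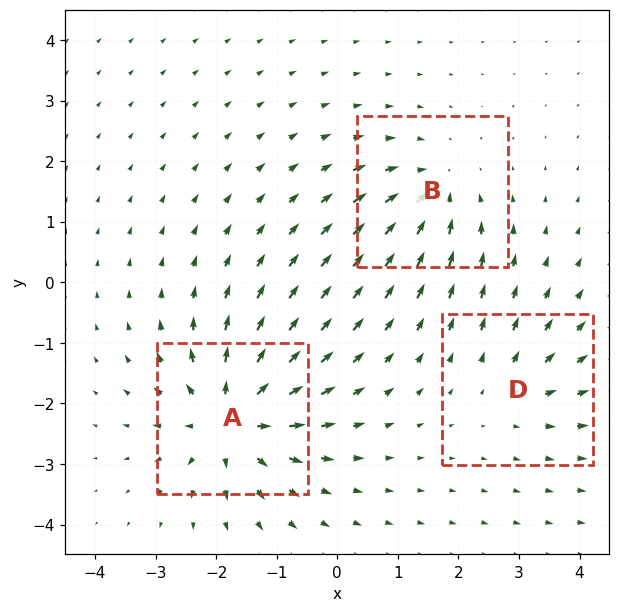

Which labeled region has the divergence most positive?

Divergence at each region's feature centre — A: about +6, B: about -4, D: about +2. Region A is most positive.

A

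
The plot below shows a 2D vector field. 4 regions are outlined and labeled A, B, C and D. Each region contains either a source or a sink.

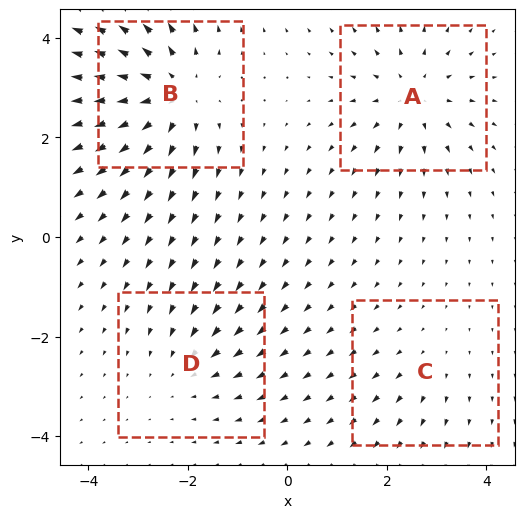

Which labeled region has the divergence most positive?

Divergence at each region's feature centre — A: about +5, B: about +7, C: about +2, D: about -3. Region B is most positive.

B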